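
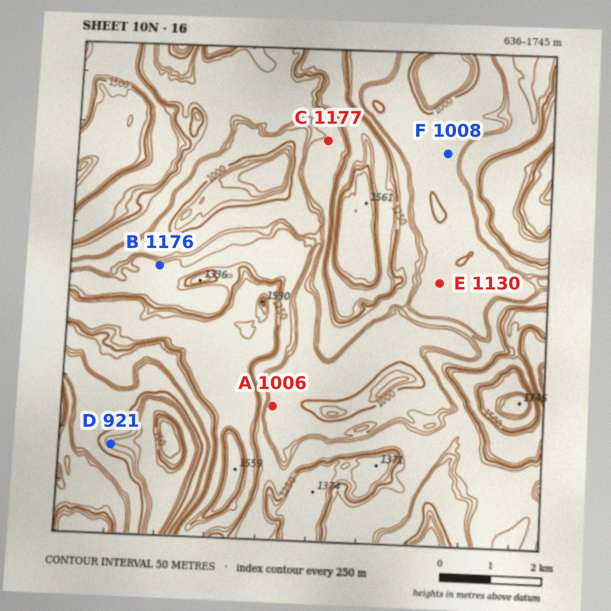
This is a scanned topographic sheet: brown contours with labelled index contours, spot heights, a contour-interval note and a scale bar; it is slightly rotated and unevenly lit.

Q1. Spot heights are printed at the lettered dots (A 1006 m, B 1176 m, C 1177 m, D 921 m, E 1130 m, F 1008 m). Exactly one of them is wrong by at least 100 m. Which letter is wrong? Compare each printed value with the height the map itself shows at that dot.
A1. E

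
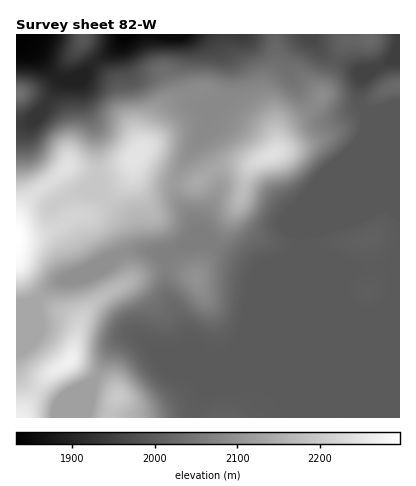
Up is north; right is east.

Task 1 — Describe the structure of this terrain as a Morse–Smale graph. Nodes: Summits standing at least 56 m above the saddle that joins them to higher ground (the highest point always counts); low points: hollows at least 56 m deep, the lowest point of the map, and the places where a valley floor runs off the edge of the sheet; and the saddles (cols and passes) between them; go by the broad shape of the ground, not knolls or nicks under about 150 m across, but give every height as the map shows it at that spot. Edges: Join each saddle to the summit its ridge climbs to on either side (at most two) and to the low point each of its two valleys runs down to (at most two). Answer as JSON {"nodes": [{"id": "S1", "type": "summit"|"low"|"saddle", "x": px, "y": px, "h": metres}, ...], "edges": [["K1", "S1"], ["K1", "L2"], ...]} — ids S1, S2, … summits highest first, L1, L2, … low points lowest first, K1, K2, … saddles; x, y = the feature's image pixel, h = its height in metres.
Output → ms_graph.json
{"nodes": [
{"id": "S1", "type": "summit", "x": 16, "y": 238, "h": 2297},
{"id": "S2", "type": "summit", "x": 68, "y": 362, "h": 2270},
{"id": "S3", "type": "summit", "x": 274, "y": 154, "h": 2240},
{"id": "S4", "type": "summit", "x": 118, "y": 396, "h": 2199},
{"id": "S5", "type": "summit", "x": 16, "y": 94, "h": 2042},
{"id": "S6", "type": "summit", "x": 84, "y": 38, "h": 1993},
{"id": "L1", "type": "low", "x": 18, "y": 34, "h": 1832},
{"id": "L2", "type": "low", "x": 126, "y": 36, "h": 1841},
{"id": "L3", "type": "low", "x": 398, "y": 34, "h": 1942},
{"id": "K1", "type": "saddle", "x": 40, "y": 296, "h": 2136},
{"id": "K2", "type": "saddle", "x": 96, "y": 376, "h": 2124},
{"id": "K3", "type": "saddle", "x": 176, "y": 182, "h": 2117},
{"id": "K4", "type": "saddle", "x": 312, "y": 108, "h": 2082},
{"id": "K5", "type": "saddle", "x": 222, "y": 104, "h": 2082},
{"id": "K6", "type": "saddle", "x": 212, "y": 242, "h": 2062},
{"id": "K7", "type": "saddle", "x": 94, "y": 62, "h": 1905},
{"id": "K8", "type": "saddle", "x": 56, "y": 76, "h": 1895}],
"edges": [["K1", "S1"], ["K1", "S2"], ["K1", "L1"], ["K2", "S2"], ["K2", "S4"], ["K2", "L1"], ["K2", "L3"], ["K3", "S1"], ["K3", "S3"], ["K3", "L1"], ["K4", "S1"], ["K4", "S3"], ["K4", "L3"], ["K5", "S1"], ["K5", "S3"], ["K5", "L1"], ["K5", "L2"], ["K6", "S1"], ["K6", "S3"], ["K6", "L1"], ["K6", "L3"], ["K7", "S1"], ["K7", "S6"], ["K7", "L1"], ["K7", "L2"], ["K8", "S5"], ["K8", "S6"], ["K8", "L1"]]}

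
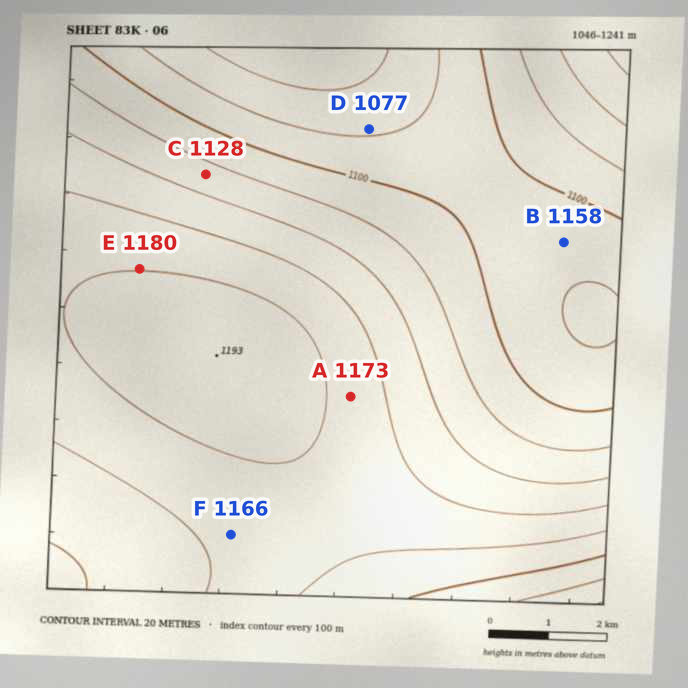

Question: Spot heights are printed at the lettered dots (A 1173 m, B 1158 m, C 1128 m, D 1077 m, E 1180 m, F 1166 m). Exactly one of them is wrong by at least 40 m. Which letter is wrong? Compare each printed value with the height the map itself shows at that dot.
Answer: B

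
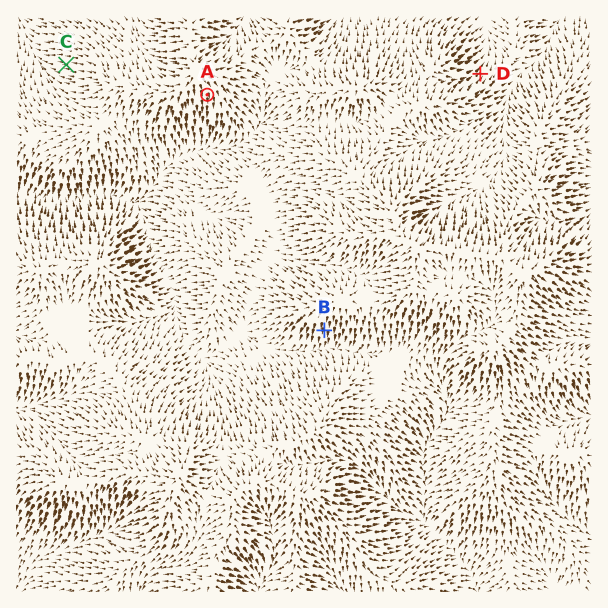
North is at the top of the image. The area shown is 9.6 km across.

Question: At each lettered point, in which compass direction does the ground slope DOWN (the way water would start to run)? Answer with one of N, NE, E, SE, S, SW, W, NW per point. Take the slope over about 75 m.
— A S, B S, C W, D NE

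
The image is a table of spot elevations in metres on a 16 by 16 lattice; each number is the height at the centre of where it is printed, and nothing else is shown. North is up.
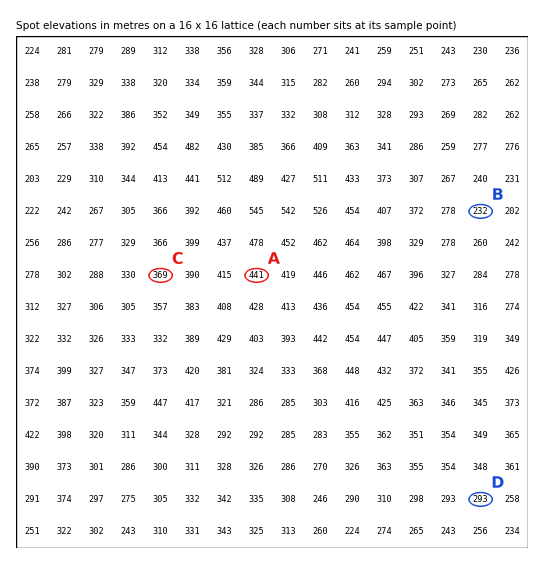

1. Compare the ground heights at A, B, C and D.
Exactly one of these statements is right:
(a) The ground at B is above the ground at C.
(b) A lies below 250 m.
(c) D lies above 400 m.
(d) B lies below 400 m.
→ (d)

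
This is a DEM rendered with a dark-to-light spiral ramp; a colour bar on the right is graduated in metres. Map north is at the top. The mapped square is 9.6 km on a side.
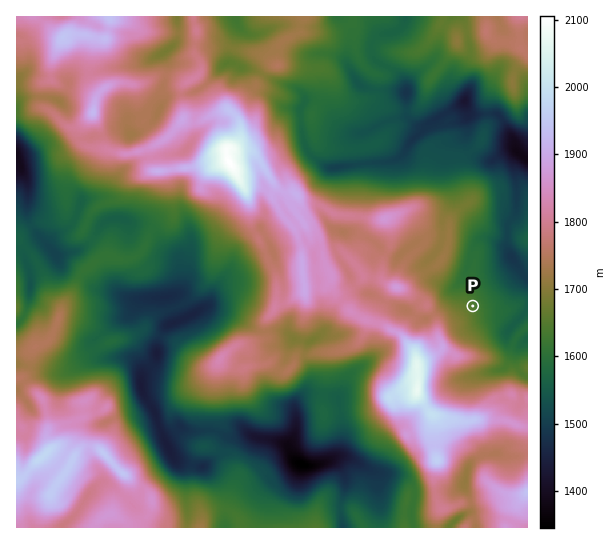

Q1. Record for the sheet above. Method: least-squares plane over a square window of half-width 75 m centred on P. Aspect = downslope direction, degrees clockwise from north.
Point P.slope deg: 8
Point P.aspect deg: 61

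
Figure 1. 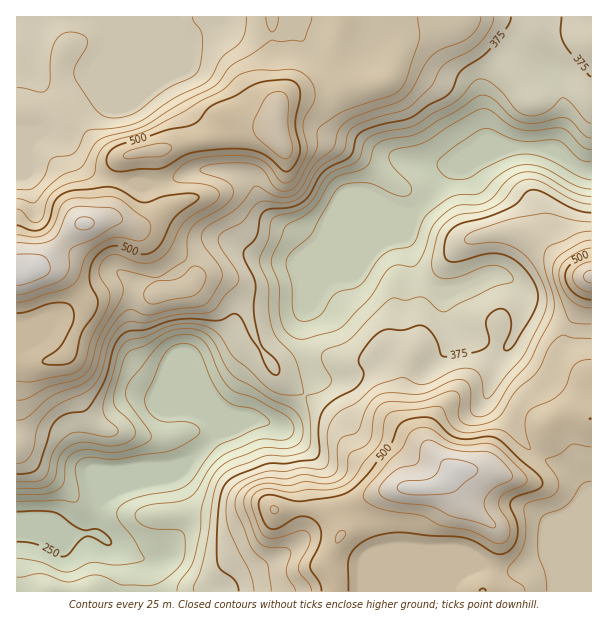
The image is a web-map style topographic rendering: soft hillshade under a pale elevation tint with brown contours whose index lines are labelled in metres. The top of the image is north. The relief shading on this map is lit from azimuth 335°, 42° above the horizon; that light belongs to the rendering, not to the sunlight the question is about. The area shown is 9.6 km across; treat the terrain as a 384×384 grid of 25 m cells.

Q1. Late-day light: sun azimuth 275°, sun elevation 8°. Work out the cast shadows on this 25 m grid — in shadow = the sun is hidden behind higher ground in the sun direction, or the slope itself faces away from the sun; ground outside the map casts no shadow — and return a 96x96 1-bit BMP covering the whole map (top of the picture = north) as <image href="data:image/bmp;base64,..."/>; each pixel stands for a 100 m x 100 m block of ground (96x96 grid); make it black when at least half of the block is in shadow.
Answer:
<image width="96" height="96" href="data:image/bmp;base64,Qk2+BAAAAAAAAD4AAAAoAAAAYAAAAGAAAAABAAEAAAAAAIAEAAATCwAAEwsAAAIAAAAAAAAA////AAAAAAAAAAAAAAAAAAAAAAAAAAAAAAAAAAAAAAAAAAAAAAAAAAAAAAAAAAAAAAAAAAAAAAAAAAAAAAAAAAAAAAAAAAAAAAAAAAAAAAAAAAAAAAAAAAAAAAAAAAAAAAAAAAAAHAAAAAAAAAAAAAAAPwAAAAAAAAAAAAAAPwAAAAAAAAAAAAAAPwAAAAAAAAAAAAAAPgAAAAAAAAAAAAAAOAAAAAAAAAAAAAAAAAAAAAAAAAAAAAAAAAAAAAAAAAAAAAAAAAAAAAAAAAAAAAAAAAAAAAAAAAAAAAAAAAADwAAAAAAAAAAAAAAH8AAAAAAAAAAAAAAH8AAAAAAAAAAAAAAP8AAAAAAAAAAAMAAP4AAAAAAAAAAAcAAPwAAAAAAAAAAAYAAAAAAAAAAAAAAAAAAAAAAAAAAAAAAAAAAAAAAAAAAAAAAAAAAAAAAAAAAAAAAAAAAAAAAAAAAAAAAAAAAAAAAAAAAAAAAAAAAAAAAAAAAAAAAAAAAAA4AAAAAAAAAYAAAAB/AAAAAAAAAYAAAAB/gAAAAAAAAAAAAAB/4AAAAAAAAAAAAAH/+AAAAAAAAAAAAAH//AAAAAAAAAAAAAH//AAAAAAAAAAAAAH//gAAAAAAAAAAAAH//gAAAAAAAAAAAAH//gAAAAAAAAAAAAH//gAAAAAAAAAAAAD//AAAAAAAAAAAAAD/nAAAAAAAAAAAAAB/AAAAAAAAAAAAAAB/AAABAAAAAAAAAAA+AAADgAAAAAAAAAA+AAADgAAAAAAAAAAcAAABgAAAAAAAAAAAAAABgAAAAAAAAAAAAAABgAAAAAAAAAAAAAAAAAAAAAAAAAHgAAAAAAAAAAAAAAPwAAAAAAAAAAAAAAHwAAAAAAAAAAAAAAHwAAAAAAAAAAAAAADgAAAAAAAAAAAAAAAAAAAAAAAAAAAAAAAABAAAAAAAAAAAAAAABwAAAAAAAAAAAAAAAwAAAAAAAAAAAAAAAAAAAAAAAAAAAAAAAAAAAAAAAAAAAAAAAAAABgAAAAAAAAAAAAAAH8AAAAAAAAAAAAAAP/AAAAAAAAAAAAAAP/wAAAAAAAAAAAAAP/4AAAAAAAAAAAAAP/4AAAAAAAAAAAAAP/8AAAAAAAAAAAAAP/8AAAAAAAAAAAAAP/+AAAAAAAAAAAAAP//AAAAAAAAAAAAAP//AAAAAAAAAAAAAP7+AAAAAAAAAAAAAfz4AAAAAAAAAAAAAfjgAAAAAAAAAAAAAfgAAAAAAAAAAAAAAfAAAAAAAAAAAAAAAfAAAAAAAAAAAAAAAeAAAAAAAAAAAAAAAMAAAAAAAAAAAAAAAAAAAAAAAAAAAAAAAAAAAAAAAAAAAAAAAAAAGAAAAAAAAAAAAAAAGAAAAAAAAAAAAAAAAAAAAAAAAAAAAAAAAAAAAAAAAAAAAAAAAAAAAAAAAAAAAAAAAAAAAAAAAAAAAAAAAAAAAAAAAAAAAAAAAAAAAAAAAAAAAAAAAAAAAAAAAAAAAAAAAAAAAAAAAAAAAAAAAAAAAAAAAAAAAAAAAAAAAA="/>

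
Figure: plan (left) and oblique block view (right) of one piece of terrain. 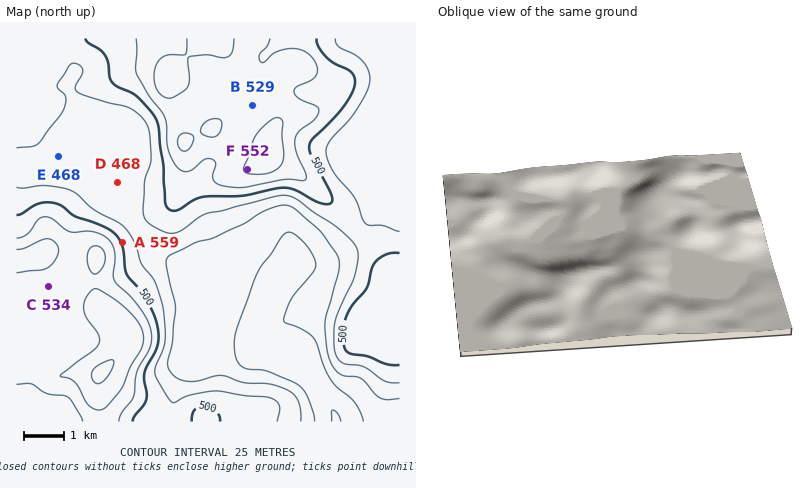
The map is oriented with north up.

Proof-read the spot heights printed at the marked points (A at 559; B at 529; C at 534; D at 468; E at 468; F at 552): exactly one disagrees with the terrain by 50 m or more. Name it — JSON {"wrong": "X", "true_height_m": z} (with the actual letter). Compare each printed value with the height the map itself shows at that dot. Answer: {"wrong": "A", "true_height_m": 496}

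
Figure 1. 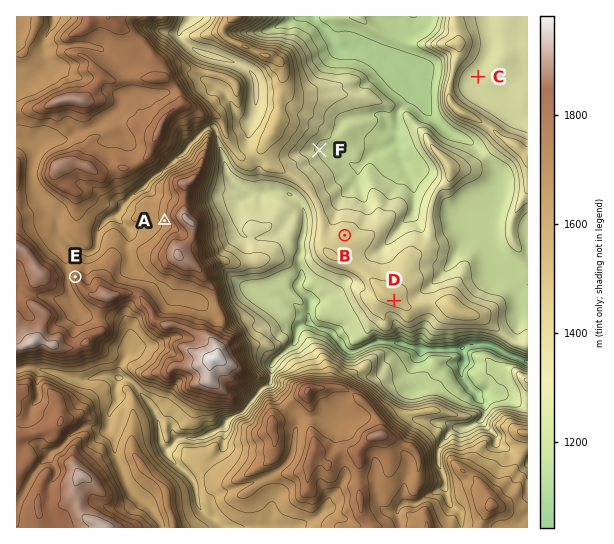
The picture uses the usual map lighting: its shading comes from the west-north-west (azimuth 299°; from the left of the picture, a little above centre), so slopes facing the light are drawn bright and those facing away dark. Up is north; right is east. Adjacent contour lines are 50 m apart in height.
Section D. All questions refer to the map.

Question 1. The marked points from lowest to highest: F C B D A E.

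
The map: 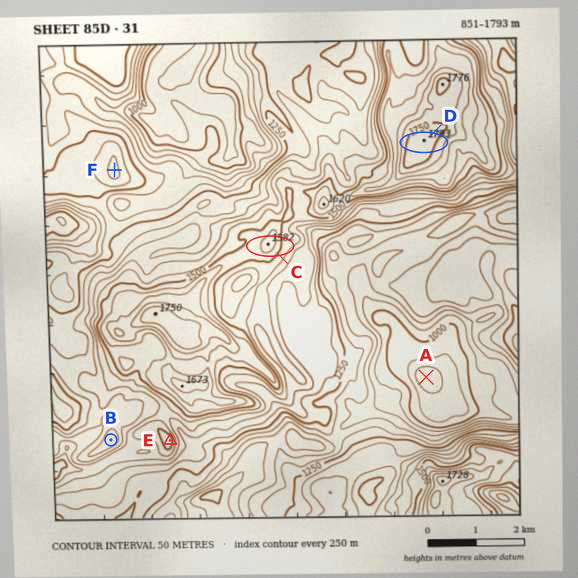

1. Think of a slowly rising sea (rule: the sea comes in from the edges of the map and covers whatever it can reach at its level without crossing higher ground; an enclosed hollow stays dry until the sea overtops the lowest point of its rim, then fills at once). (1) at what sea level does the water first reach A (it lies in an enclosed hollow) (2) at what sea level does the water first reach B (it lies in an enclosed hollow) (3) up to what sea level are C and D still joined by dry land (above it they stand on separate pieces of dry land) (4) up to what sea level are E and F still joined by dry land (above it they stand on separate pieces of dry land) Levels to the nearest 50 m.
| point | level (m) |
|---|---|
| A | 1050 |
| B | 1350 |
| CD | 1500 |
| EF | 1200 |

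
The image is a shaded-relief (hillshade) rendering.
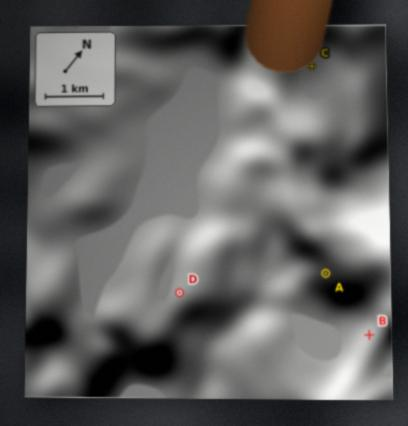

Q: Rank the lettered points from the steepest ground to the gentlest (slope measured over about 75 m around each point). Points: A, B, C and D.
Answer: A B D C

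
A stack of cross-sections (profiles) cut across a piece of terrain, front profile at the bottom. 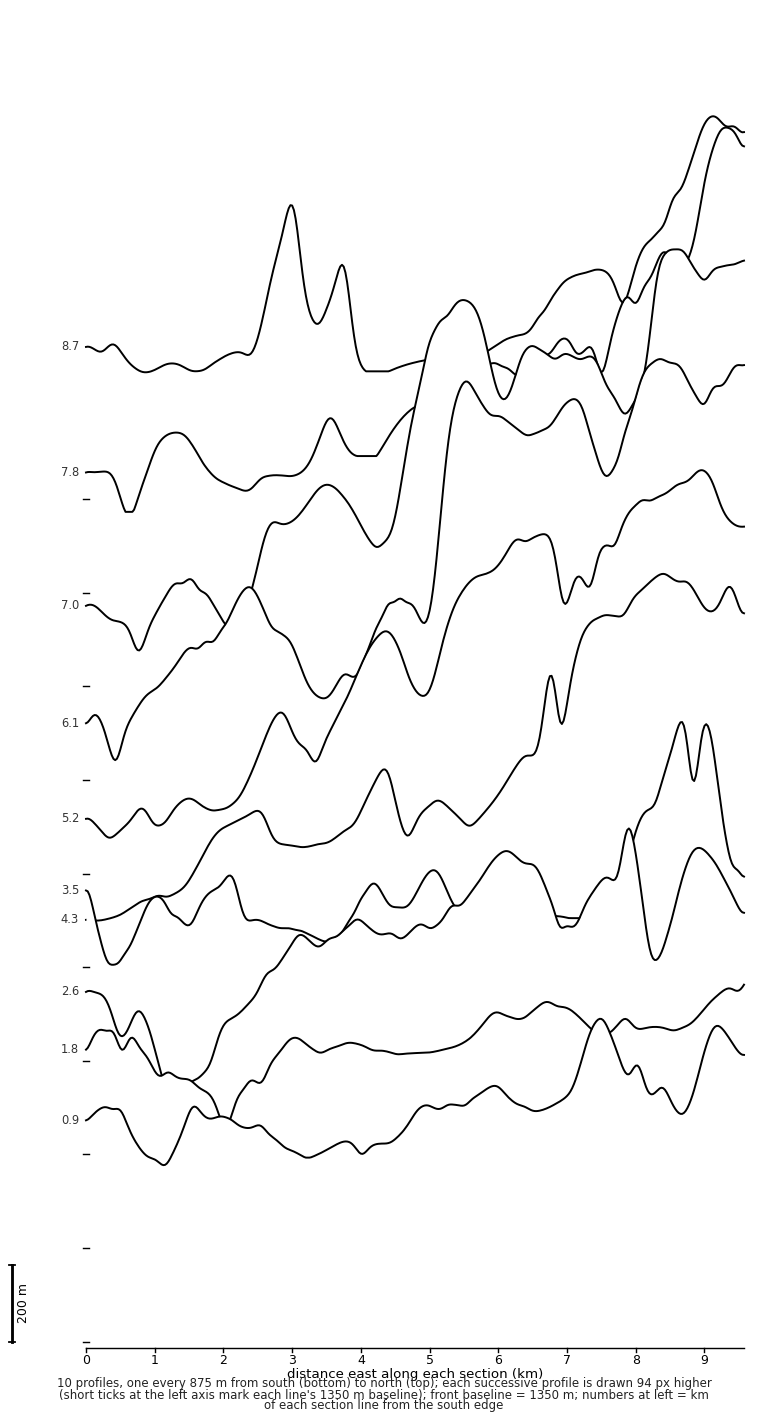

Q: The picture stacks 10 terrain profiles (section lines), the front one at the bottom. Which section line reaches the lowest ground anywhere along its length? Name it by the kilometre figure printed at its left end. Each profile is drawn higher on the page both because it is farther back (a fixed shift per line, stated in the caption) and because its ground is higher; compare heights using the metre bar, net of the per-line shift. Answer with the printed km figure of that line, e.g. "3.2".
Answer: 6.1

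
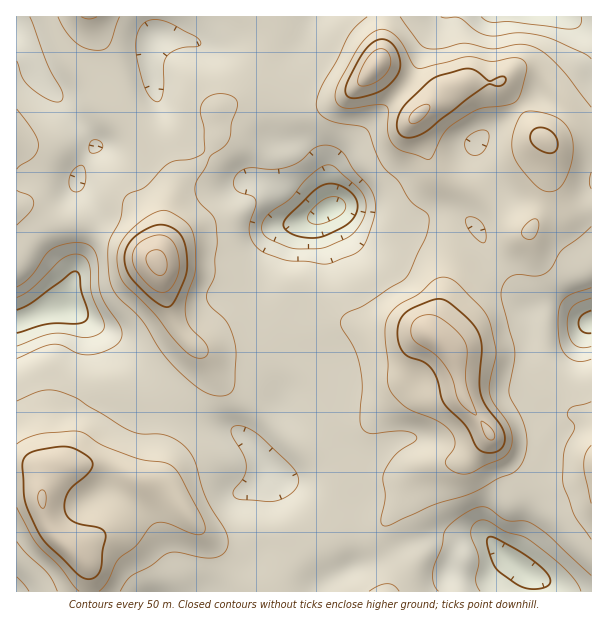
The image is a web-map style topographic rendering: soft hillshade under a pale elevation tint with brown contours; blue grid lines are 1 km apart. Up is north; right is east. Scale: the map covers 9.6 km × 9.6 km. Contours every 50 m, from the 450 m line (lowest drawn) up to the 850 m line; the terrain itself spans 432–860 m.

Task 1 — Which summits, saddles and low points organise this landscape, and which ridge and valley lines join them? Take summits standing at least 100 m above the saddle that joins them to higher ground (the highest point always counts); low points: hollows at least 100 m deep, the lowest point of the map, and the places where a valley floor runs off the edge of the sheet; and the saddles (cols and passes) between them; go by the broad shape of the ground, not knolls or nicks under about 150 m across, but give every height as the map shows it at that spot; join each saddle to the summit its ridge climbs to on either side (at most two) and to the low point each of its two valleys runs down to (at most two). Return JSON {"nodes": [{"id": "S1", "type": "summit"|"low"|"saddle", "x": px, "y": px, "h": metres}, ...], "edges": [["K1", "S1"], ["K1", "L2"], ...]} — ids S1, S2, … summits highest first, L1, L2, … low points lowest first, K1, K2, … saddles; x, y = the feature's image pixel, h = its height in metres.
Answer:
{"nodes": [
{"id": "S1", "type": "summit", "x": 158, "y": 263, "h": 860},
{"id": "S2", "type": "summit", "x": 375, "y": 66, "h": 838},
{"id": "S3", "type": "summit", "x": 434, "y": 336, "h": 835},
{"id": "S4", "type": "summit", "x": 42, "y": 498, "h": 803},
{"id": "L1", "type": "low", "x": 330, "y": 209, "h": 432},
{"id": "L2", "type": "low", "x": 68, "y": 308, "h": 464},
{"id": "L3", "type": "low", "x": 518, "y": 567, "h": 469},
{"id": "L4", "type": "low", "x": 591, "y": 321, "h": 483},
{"id": "L5", "type": "low", "x": 536, "y": 17, "h": 513},
{"id": "L6", "type": "low", "x": 17, "y": 591, "h": 573},
{"id": "K1", "type": "saddle", "x": 89, "y": 591, "h": 711},
{"id": "K2", "type": "saddle", "x": 383, "y": 17, "h": 662},
{"id": "K3", "type": "saddle", "x": 446, "y": 213, "h": 654},
{"id": "K4", "type": "saddle", "x": 497, "y": 264, "h": 653},
{"id": "K5", "type": "saddle", "x": 548, "y": 434, "h": 648},
{"id": "K6", "type": "saddle", "x": 287, "y": 99, "h": 644},
{"id": "K7", "type": "saddle", "x": 284, "y": 327, "h": 644},
{"id": "K8", "type": "saddle", "x": 159, "y": 399, "h": 643}],
"edges": [["K1", "S4"], ["K1", "L3"], ["K1", "L6"], ["K2", "S2"], ["K2", "L2"], ["K2", "L5"], ["K3", "S3"], ["K3", "S2"], ["K3", "L1"], ["K4", "S3"], ["K4", "S2"], ["K4", "L1"], ["K4", "L4"], ["K5", "S3"], ["K5", "L3"], ["K5", "L4"], ["K6", "S1"], ["K6", "S2"], ["K6", "L1"], ["K6", "L2"], ["K7", "S1"], ["K7", "S3"], ["K7", "L1"], ["K7", "L3"], ["K8", "S1"], ["K8", "S4"], ["K8", "L2"], ["K8", "L3"]]}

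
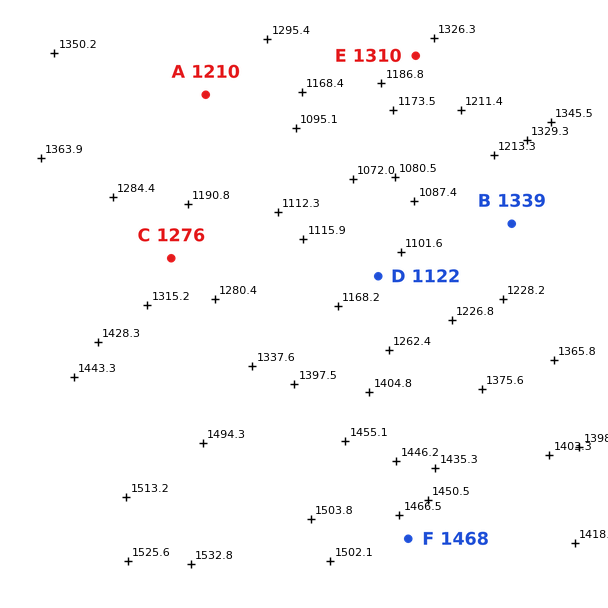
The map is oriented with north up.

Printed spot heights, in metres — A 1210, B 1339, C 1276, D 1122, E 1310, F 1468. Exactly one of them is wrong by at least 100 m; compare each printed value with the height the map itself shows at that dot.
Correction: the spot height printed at B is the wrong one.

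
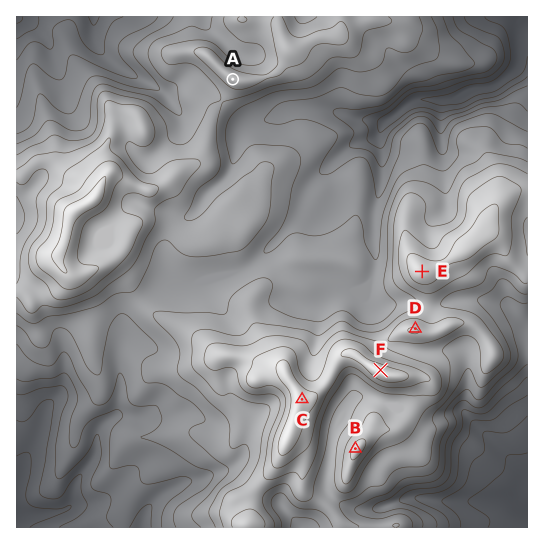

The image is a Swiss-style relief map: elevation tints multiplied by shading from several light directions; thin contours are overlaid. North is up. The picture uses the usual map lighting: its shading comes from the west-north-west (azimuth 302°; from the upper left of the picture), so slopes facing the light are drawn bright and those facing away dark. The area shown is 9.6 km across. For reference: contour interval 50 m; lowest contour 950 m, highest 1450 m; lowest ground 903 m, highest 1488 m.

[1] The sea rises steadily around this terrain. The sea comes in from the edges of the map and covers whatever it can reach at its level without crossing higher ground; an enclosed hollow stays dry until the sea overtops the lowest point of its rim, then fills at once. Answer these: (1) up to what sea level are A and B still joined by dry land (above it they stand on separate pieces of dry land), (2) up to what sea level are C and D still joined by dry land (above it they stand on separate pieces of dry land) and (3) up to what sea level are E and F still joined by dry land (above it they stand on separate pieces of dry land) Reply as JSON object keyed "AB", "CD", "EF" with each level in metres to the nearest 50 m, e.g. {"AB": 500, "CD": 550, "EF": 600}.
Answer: {"AB": 1250, "CD": 1350, "EF": 1300}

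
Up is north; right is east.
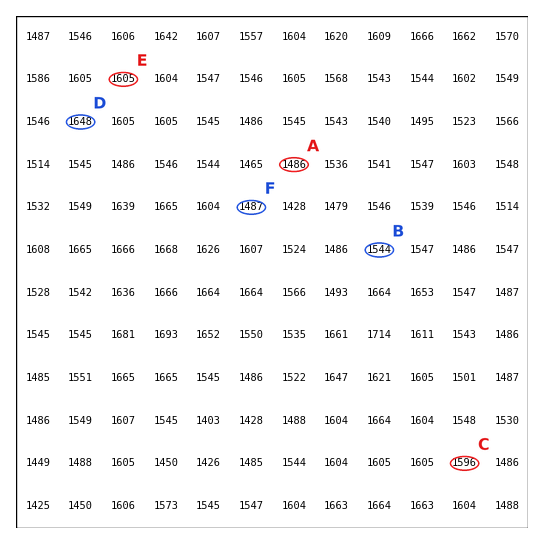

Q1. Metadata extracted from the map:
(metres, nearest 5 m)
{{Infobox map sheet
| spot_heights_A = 1485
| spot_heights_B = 1545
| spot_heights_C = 1595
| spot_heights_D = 1650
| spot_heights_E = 1605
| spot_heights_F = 1485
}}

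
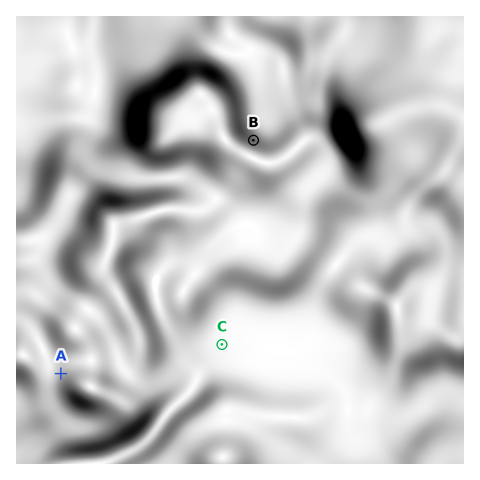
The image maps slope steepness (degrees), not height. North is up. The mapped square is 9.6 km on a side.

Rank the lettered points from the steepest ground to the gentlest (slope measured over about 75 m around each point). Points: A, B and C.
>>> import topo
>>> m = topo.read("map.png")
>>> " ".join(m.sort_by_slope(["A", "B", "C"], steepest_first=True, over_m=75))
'B A C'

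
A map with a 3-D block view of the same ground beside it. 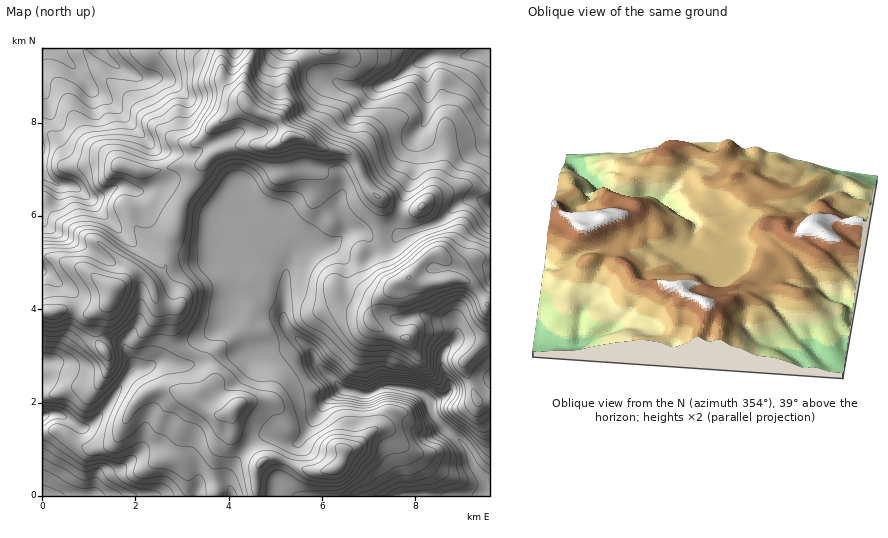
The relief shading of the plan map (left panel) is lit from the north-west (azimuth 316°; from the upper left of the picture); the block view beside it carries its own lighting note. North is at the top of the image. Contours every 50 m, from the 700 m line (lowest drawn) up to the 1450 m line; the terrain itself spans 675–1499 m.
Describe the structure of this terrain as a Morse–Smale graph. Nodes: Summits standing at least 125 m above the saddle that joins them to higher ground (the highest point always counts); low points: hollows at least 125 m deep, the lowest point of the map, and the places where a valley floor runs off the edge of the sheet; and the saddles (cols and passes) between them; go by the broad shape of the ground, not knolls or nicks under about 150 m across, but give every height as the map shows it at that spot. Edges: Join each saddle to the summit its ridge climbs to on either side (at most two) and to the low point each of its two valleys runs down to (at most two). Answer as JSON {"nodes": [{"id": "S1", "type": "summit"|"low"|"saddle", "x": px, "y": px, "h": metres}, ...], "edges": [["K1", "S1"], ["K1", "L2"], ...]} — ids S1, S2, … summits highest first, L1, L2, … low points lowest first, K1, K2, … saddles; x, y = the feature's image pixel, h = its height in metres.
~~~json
{"nodes": [
{"id": "S1", "type": "summit", "x": 111, "y": 290, "h": 1499},
{"id": "S2", "type": "summit", "x": 289, "y": 136, "h": 1472},
{"id": "S3", "type": "summit", "x": 409, "y": 277, "h": 1451},
{"id": "S4", "type": "summit", "x": 337, "y": 467, "h": 1326},
{"id": "L1", "type": "low", "x": 488, "y": 486, "h": 675},
{"id": "L2", "type": "low", "x": 488, "y": 50, "h": 676},
{"id": "L3", "type": "low", "x": 51, "y": 49, "h": 677},
{"id": "L4", "type": "low", "x": 43, "y": 495, "h": 683},
{"id": "K1", "type": "saddle", "x": 188, "y": 191, "h": 1217},
{"id": "K2", "type": "saddle", "x": 382, "y": 243, "h": 1157},
{"id": "K3", "type": "saddle", "x": 198, "y": 355, "h": 1156}],
"edges": [["K1", "S1"], ["K1", "S2"], ["K1", "L1"], ["K1", "L3"], ["K2", "S2"], ["K2", "S3"], ["K2", "L1"], ["K2", "L2"], ["K3", "S1"], ["K3", "S4"], ["K3", "L1"], ["K3", "L4"]]}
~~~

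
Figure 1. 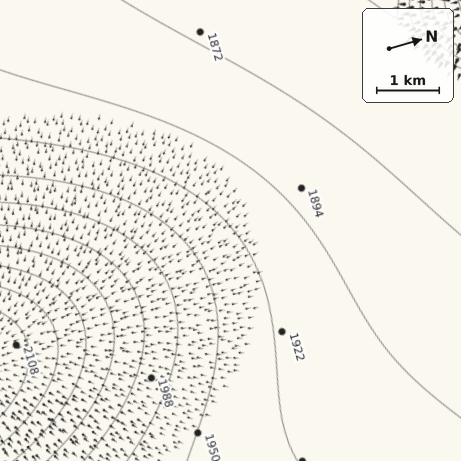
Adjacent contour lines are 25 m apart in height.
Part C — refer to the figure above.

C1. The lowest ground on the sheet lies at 1850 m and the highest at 2125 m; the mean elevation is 1930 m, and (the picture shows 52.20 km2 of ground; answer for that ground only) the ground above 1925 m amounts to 20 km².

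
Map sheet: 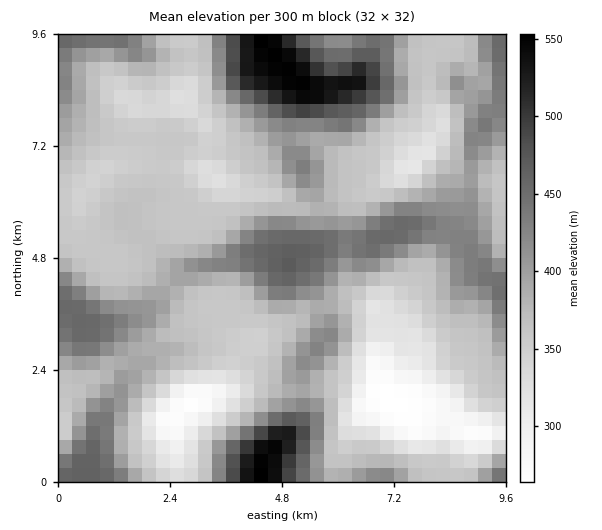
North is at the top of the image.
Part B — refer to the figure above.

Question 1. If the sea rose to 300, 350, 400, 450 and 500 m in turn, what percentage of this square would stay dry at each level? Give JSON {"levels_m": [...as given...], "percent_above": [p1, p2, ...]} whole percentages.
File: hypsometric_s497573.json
{"levels_m": [300, 350, 400, 450, 500], "percent_above": [94, 79, 33, 13, 4]}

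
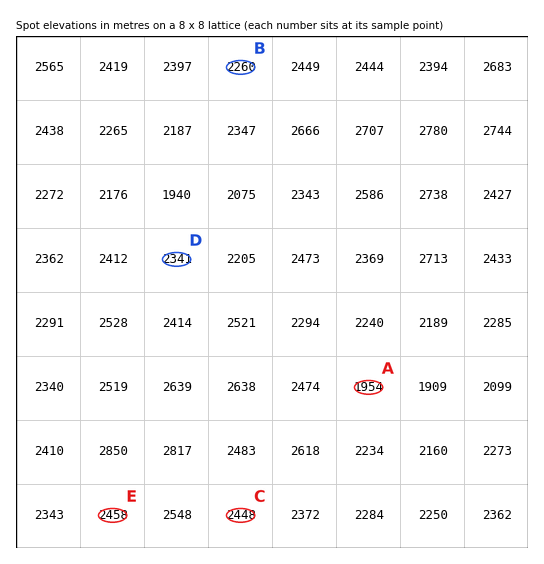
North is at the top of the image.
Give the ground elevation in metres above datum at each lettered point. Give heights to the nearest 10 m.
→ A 1950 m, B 2260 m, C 2450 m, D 2340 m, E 2460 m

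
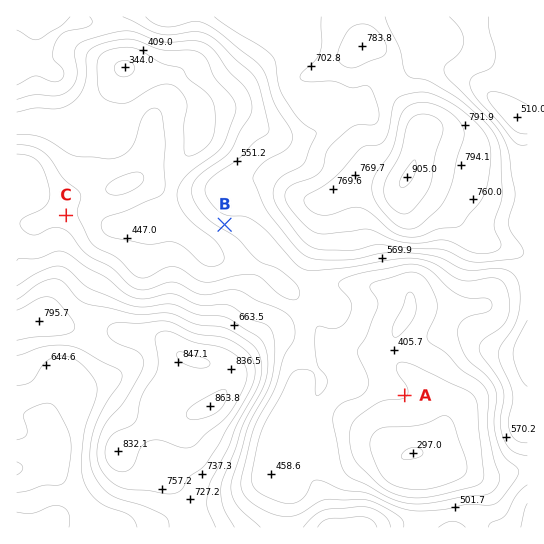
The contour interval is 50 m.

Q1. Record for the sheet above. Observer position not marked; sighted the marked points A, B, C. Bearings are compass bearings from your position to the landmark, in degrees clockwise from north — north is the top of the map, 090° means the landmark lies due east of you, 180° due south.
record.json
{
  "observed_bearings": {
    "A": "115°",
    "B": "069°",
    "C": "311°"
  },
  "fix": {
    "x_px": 122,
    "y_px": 264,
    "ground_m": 500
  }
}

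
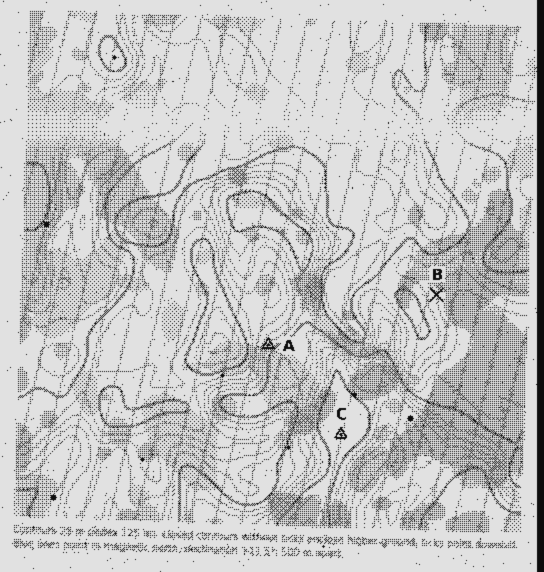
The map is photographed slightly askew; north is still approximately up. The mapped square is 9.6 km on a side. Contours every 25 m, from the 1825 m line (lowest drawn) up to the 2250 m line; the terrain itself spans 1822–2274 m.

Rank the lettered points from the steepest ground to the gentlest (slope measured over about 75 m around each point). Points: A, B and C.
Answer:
A B C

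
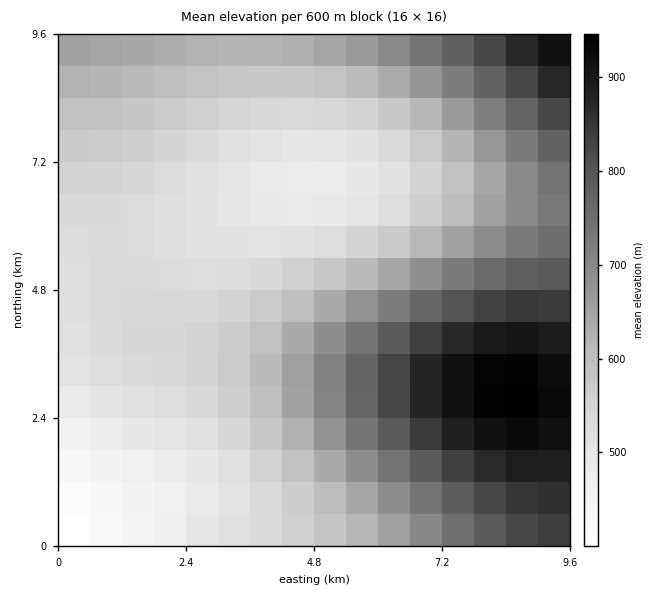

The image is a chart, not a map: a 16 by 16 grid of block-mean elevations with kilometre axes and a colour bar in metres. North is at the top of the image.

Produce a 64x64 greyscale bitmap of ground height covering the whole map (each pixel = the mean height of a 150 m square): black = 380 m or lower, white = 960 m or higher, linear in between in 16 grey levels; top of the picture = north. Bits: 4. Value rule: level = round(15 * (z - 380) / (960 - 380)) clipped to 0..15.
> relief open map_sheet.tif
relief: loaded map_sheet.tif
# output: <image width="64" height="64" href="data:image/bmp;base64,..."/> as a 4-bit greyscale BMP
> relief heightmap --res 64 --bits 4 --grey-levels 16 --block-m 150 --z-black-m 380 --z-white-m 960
<image width="64" height="64" href="data:image/bmp;base64,Qk12CAAAAAAAAHYAAAAoAAAAQAAAAEAAAAABAAQAAAAAAAAIAAATCwAAEwsAABAAAAAAAAAAAAAAABEREQAiIiIAMzMzAERERABVVVUAZmZmAHd3dwCIiIgAmZmZAKqqqgC7u7sAzMzMAN3d3QDu7u4A////AAARERIiIiIzMzM0RERERVVVVmZmd3eIiZmaqru7vMzMABERESIiIiMzMzNERERFVVVWZmZ3d4iJmaqqu7vMzMwAERERIiIiIzMzMzRERERVVVZmZnd4iImZqqu7u8zMzAAREREiIiIiMzMzM0RERFVVVmZnd3iImZqqu7u8zMzMARERESIiIiIzMzMzREREVVVmZnd3iImZqqq7u8zMzMwBERESIiIiIjMzMzNEREVVVWZnd3iImZqqq7u8zMzMzBERERIiIiIiMzMzNERERVVWZmd3iImZqqq7vMzMzMzMERERIiIiIiIzMzM0RERVVWZmd3iImZqqq7vMzM3d3d0RERIiIiIiIzMzMzRERVVWZmd3iImZqqu7vMzM3d3d3RESIiIiIiIzMzMzRERFVVZmd3iImZqqu7vMzN3d3d3dESIiIiIiMzMzMzRERFVVZmd3iImZqqu7zMzd3d3d3d0SIiIiIjMzMzMzRERFVVZmd3iImZqqu7zMzd3d3u7t3SIiIiIzMzMzMzNEREVVZmZ3iImZqqu7zMzd3e7u7u7tIiIiMzMzMzMzNEREVVVmZ3eIiZqqu7zM3d3e7u7u7u0iIiMzMzMzMzREREVVVmZ3eIiZqqu7zM3d3u7u7u7u7iIjMzMzMzMzRERERVVWZneIiZmqu7zM3d3u7u7u7u7uIjMzMzMzM0RERERVVWZnd4iJmqq7vMzd3u7u7v/+7u4jMzMzMzRERERERVVVZmd3iJmaq7vMzd3e7u7////u7jMzMzM0RERERERFVVZmd3iImaqru8zN3e7u7////+7uMzMzNERERERERFVVVmZ3eIiZqqu8zN3d7u7v/////u4zMzREREREREREVVVWZnd4iZmqq7zM3d3u7u/////u7jMzREREREREREVVVVZmd3iImaqrvMzd3e7u7v///+7uMzRERERERERERVVVVmZ3eIiZqqu7zM3d3u7u7u7u7u4zNERERERERERFVVVWZnd4iJmaq7vMzN3d7u7u7u7u7jNEREREREREREVVVVZmZ3eIiZqqu7zMzd3e7u7u7u7tM0RERERERERERFVVVmZnd4iJmaqru8zM3d3e7u7u7d00REREREREREREVVVVZmZ3eIiZmqq7u8zM3d3d3d3d3TRERERERERERERFVVVWZmd3iImZqqq7vMzM3d3d3d3dNERERERERERERERVVVVmZnd4iJmZqqu7vMzMzd3d3cw0REREREREREREREVVVVZmZ3eIiJmaqqu7vMzMzMzMzDRERERERERERERERFVVVWZmd3eIiZmaqqu7u8zMzMzMRERERERERERERERERVVVVmZmd3eIiZmaqqu7u7u8zLtERERERERERERERERERVVVVmZnd3iIiZmaqqq7u7u7u0RERERERERERERERERERVVVVmZnd3iIiZmaqqqru7u7RERERERERERERERERERERVVVVmZnd3iIiZmZqqqqq7tERERERERERERERERERERERVVVVmZmd3iIiZmZqqqqqkREREREREREREMzMzRERERERFVVVmZnd3iIiZmZqqqqRERERERERERDMzMzMzMzRERERFVVVmZnd3iIiZmZqqpERERERERERDMzMzMzMzMzNERERFVVVmZnd4iImZmZqkREREREREREMzMzMzMzMzMzM0RERFVVVmZ3d4iImZmZREREREREREMzMzMzMzMzMzMzM0RERFVVZmd3eIiJmZlEREREREREQzMzMzMzMzMzMzMzM0RERVVWZnd4iImZmURERERERERDMzMzMzMzMzMzMzMzNEREVVZmZ3eIiJmZREREREREREQzMzMzMzMzMzMzMzMzRERVVWZnd4iImZlERERERERERDMzMzMzMzMzMzMzMzM0REVVZmd3iIiZmUREREREREREQzMzMzMzMzMzMzMzMzRERVVmZ3eIiZmaREREREREREREMzMzMzMzMzMzMzMzNERFVWZnd4iJmZpVVVVURERERERDMzMzMzMzMzMzMzNERFVVZmd4iJmZqlVVVVVUREREREQzMzMzMzMzMzMzNEREVVZmd3iImZqqVVVVVVVUREREREMzMzMzMzMzMzNEREVVZmd3iImZqqpVVVVVVVVEREREREMzMzMzMzMzNEREVVVmZ3eImZqqq1VVVVVVVVVEREREREQzMzMzM0REREVVVmZ3eIiZqqq7VVVVVVVVVVVEREREREREREREREREVVVmZ3eIiZmqq7tWZVVVVVVVVVVERERERERERERERFVVVmZ3eIiZmqq7vGZmZmZVVVVVVVVERERERERERERVVVZmZ3eIiZmqq7vMZmZmZmZVVVVVVVVURERERERVVVVVZmZ3eIiZmqq7vMxmZmZmZmZlVVVVVVVVVVVVVVVVVWZmd3eIiZmqq7zMzWZmZmZmZmZlVVVVVVVVVVVVVVZmZmd3iIiZmqu7zMzdZmZmZmZmZmZmVVVVVVVVVVVmZmZnd3iImZqqu7zMzd13d3ZmZmZmZmZmZmVVVmZmZmZmZ3d4iImZqqu7zMzd3nd3d3d2ZmZmZmZmZmZmZmZmZnd3d4iImZqqu7zMzd3ud3d3d3d3ZmZmZmZmZmZmZmd3d3eIiJmZqqu7zMzd3u53d3d3d3d3d2ZmZmZmZmd3d3d4iIiJmaqqu7zMzd3u7nd3d3d3d3d3d3d3d3d3d3d3eIiIiZmaqqu7zMzd3e7u"/>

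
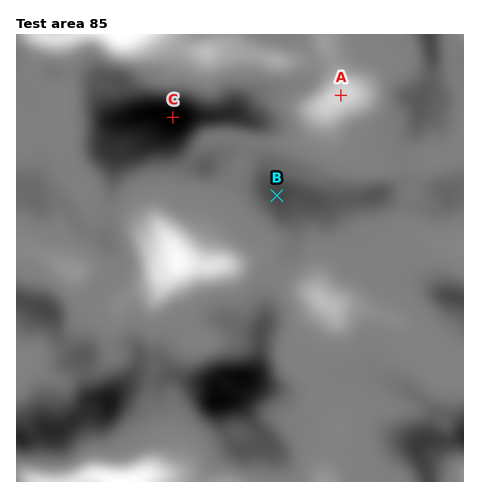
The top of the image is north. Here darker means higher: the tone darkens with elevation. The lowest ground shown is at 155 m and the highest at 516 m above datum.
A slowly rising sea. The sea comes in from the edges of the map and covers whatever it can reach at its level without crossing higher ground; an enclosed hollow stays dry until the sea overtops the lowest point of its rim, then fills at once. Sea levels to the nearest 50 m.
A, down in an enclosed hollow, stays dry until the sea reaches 300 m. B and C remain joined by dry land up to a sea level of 350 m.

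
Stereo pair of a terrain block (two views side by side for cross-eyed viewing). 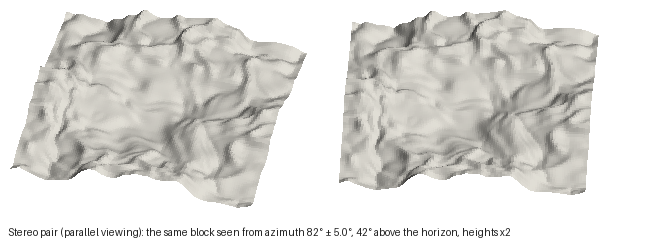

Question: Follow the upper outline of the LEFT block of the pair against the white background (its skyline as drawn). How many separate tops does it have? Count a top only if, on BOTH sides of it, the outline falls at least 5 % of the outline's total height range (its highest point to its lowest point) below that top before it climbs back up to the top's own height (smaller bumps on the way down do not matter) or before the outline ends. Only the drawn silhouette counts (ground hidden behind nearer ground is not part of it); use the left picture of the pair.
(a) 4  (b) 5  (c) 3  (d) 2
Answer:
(d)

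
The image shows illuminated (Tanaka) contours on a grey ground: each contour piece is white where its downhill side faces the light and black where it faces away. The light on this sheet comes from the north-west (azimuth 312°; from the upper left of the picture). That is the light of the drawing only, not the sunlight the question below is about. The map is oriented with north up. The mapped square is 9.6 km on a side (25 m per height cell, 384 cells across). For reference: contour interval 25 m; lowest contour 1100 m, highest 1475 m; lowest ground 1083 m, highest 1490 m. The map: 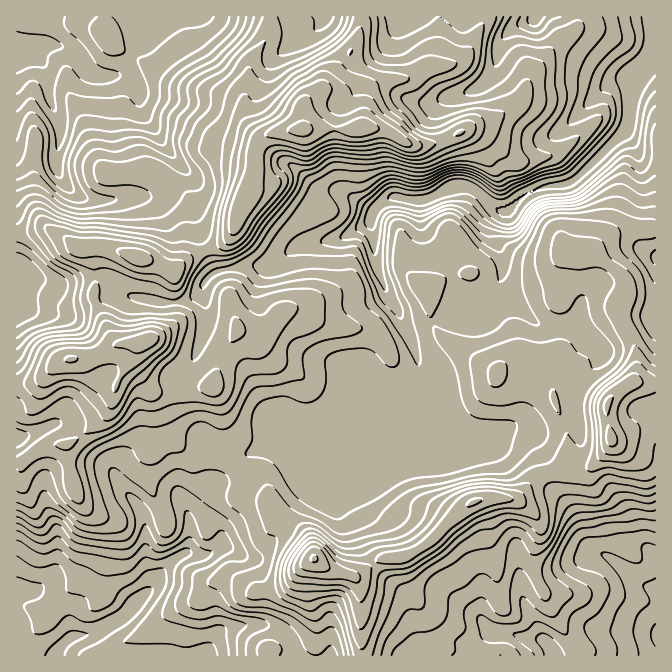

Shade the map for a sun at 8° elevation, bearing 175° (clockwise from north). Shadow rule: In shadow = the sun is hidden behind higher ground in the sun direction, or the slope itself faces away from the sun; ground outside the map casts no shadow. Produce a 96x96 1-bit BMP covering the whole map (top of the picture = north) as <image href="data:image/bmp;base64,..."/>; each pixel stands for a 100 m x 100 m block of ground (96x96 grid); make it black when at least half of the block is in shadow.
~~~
<image width="96" height="96" href="data:image/bmp;base64,Qk2+BAAAAAAAAD4AAAAoAAAAYAAAAGAAAAABAAEAAAAAAIAEAAATCwAAEwsAAAIAAAAAAAAA////AAAAAAAAAAAAAAAAAAAAAAAAeAAAAAAAAAHwAAAAPAAABAAAAAHgAAAADwAAPAAAAADAAAAAA8AAGAAAAAAAAAAAAeAAAAAAAAAAAAAAAHAAAAAAAAAAAAAAADAAAAAAAAAAAAAAAAwAAAAAAAAAAAAAAAYAAAAAAAAAAAAAAAAAAAAAAAAAAAAAAAAAAAAAAAAAEAAAAAAIMAAAAAAAAAAAAAD/8IDwAAAAAAAAAAD/4eH4AAAAAAAAAAB/gf//wAAAAAAAAAADAf//8AAAAAAAAAAAAP//+AAAAAAAAAAAAP///AAAAAAAAAAAAP///gAAAAAAAAAAAH///wAAAAAAAAAAAH///wAAAAAAAAAAAH//gAAAAAAAAAAAAH/ng/AAAAAAAAAAAH+D///wAAAAAAAAAH4Af//wAAAAAAAAAHwAP//4AAAAAAAAADwAH//4AAAAAAAAADgAD//4AAAAAAAAADgAA//wAACAAAAAAAAAAf/wAADgAAAAAAAAAP/gAAD4AAAAAAAAAH/AAAAeAAAAAAAAAD+AAAAAAAAAAAAAAB4AAAAAAAAAAAAAAAAAAAAAAAAAAAAAAAAAAAAAAAAAAAAAAAAAAAAAAAAAAAAAAAAAAwAAAAAAAAAAAAAAA4AAAAAAAAAAAAAAA+AAAAAAAAAAAAAAA/DAAAAAAAAAAAAAA/ngAAAAAAAAAAAAA/nAAAAAAAAAAAAAA/nf4AAAAAAAAAAAAfn/8AAAAAAAAAEAAfD/+AAAAAAAAAAAAcD/8/wAAAAAAAAAAAD/9/4AAAAAAAAAAAD///8AAAAAAAAAAAD////AAAADAAAAAAB/7//gAAADAAAAAAA/z//AAAADAAAAAAA/h/wAD8ACAAAAAAAfg/gDj/gAAAAAAAAfAAAHz/4AAAAAAAAMAAADz/4AAAAAAAAAAAABh/wAAAAAAAgAAAOAA/gAAAAAABgAAB/AAP/gAAMAAAAAAf/AAAPwAAcwAAAAf//AAAHwAAf4AAAB//+AAAB4AA/8AAAH//+AAAAwPB/+AAAP//8AAAAB/////AA///8AAAAD/////wY///wAAAAD/////4Z///gDAAAB/////8L///gBAAAB//w//8D//+ABgAAAw/gP/8T/+AAAAAAAAOAH/+7/4ACAAYAAAAAD//5/wAMAAYAAAAAAf/x/xwcAAAAAAAAAH/w/nx4AAAAAAAAAB/gPv/4AAAAAAAAAA/gPv/wAAAAAHgAAQPgHv/wAEAAAf4AAMHgHP/wAPwAB//AAGDAPH/gAP4H///gADAAeH/jgP4D///4ADwAEAPHAH4D///8ABwAAAHAAH8A7//+AA4AAACAAH/AQwP+AAQAAAAAAD/gAAH8AAAAAAAD/D/8AAAYAAAAAAAH/j/8HwAAAAAAAAAH/h/4H4AAAAAAAAAD/x/8H4AAAAAAAAAD/5/8H4AAGAAAAAAB/8//D4AAfAAAAAAB/8f/hwAA/AAAAAAA/8P/gAAA/AAAAAAAf8P/gAAAfgAAAAAAf4P/AAAAP4AA="/>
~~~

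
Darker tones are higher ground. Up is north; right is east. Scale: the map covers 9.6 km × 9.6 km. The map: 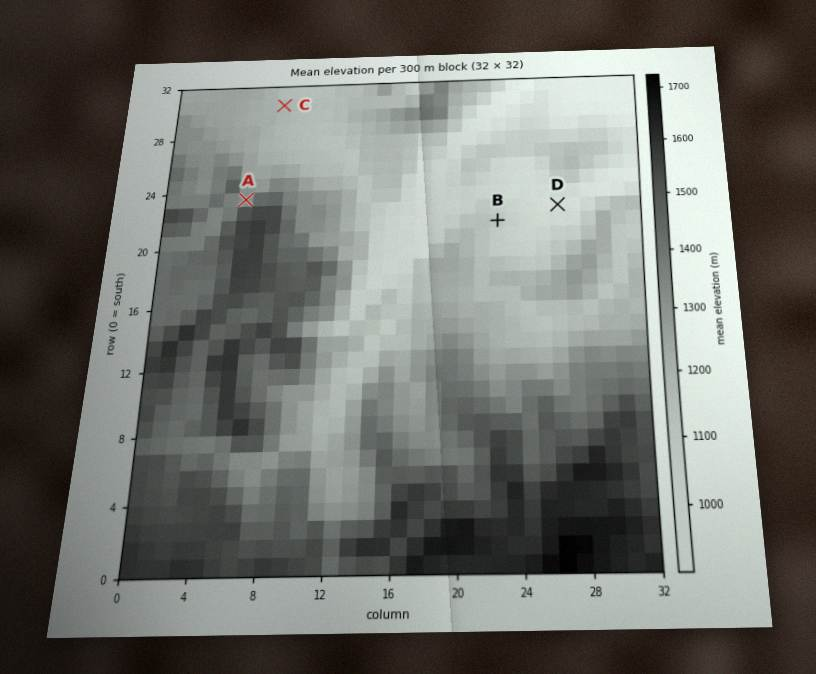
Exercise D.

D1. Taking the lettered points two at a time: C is higher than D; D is lower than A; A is higher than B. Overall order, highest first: A C B D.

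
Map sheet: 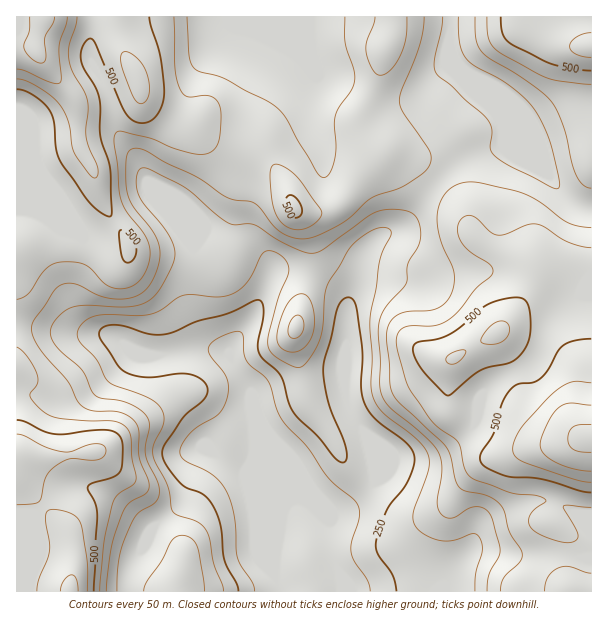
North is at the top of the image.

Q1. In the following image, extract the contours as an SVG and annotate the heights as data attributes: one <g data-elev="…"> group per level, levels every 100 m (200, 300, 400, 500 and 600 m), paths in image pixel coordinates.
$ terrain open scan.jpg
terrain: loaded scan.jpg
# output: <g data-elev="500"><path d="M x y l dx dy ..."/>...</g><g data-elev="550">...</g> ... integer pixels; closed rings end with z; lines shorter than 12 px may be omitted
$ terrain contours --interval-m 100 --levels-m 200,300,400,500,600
<g data-elev="200"><path d="M255 591l-3-9-11-16-4-9-2-39-4-15-5-12-11-14-9-6-21-10-4-5-1-4 3-9 8-11 7-6 19-10 7-11 4-13-1-12-3-8-14-16-2-8 3-4 5-5 12-5 9-3 3 1 3 3 1 18 3 9 17 14 5 7 7 25 6 12 25 27 22 32 23 19 5 6 2 12-7 26-1 10 3 9 14 20 2 10"/></g><g data-elev="300"><path d="M224 591l-2-7-8-20-4-24-3-9-9-9-21-7-4-3-5-26-14-27-1-7 0-6 11-24-2-12-5-6-8-6-34-12-7-5-12-22-17-18-2-6 2-6 8-9 11-5 42 1 13-3 9-4 15-11 8-3 33 2 13-3 9-5 8-8 15-28 7-2 8 2 6 5 4 6 1 6-13 35-8 31 0 11 3 6 7 5 15 8 7 1 5-3 6-7 9-18 3-15 2-30 4-13 19-30 6-8 16-12 13-4 6 2 2 4-11 27-4 28-6 27 0 14 2 28-1 27 1 11 4 9 6 7 34 27 8 9 4 8 1 7-1 9-15 42 0 8 3 6 9 8 15 5 13 0 20-6 4 1 3 4 2 12-6 21-1 19"/></g><g data-elev="400"><path d="M106 591l5-43 11-35 7-10 17-9 3-6-1-8-9-24-1-28-4-8-11-7-9-2-22 0-7-3-5-4-12-23-23-25-8-12-5-12 1-11 21-31 9-6 12 0 26 12 19 3 11-1 9-4 6-4 6-8 7-18 1-15-6-16-20-26-6-12-2-13 0-23 2-6 4-4 8 0 7 2 18 11 33 16 30 20 26 5 6 5 18 22 10 6 11 3 15-2 21-10 15-9 21-20 29-10 22-14 8-10 0-11-27-40-4-12 2-11 19-45 3-15 1-13"/><path d="M291 338l6 0 6-8 0-10-4-5-5 2-5 7-1 9z"/><path d="M591 228l-13-2-11-4-28-21-20-9-45-10-10 1-9 3-7 5-6 7-3 9-2 11 4 22 13 32 0 10-3 12-6 9-10 6-27 2-10 4-7 6-4 8-1 10 3 24 1 20 4 13 6 8 46 43 5 11 5 22 4 8 5 3 24 6 12 9 4 7 5 20 11 18 1 4-1 5-17 17-3 7-1 7"/><path d="M345 17l0 25 9 27 1 12-4 9-12 17-3 7-2 9 2 23-1 12-5 14-6 6-4-2-3-4-31-53-10-12-51-28-25-7-6-4-5-12-2-39"/><path d="M475 17l1 22 2 8 5 6 7 6 24 13 19 14 12 9 8 9 11 25 12 45 6 10 9 4"/></g><g data-elev="500"><path d="M94 591l3-78-2-10-7-15 4-5 21-6 7-6 2-6 1-13-2-14-6-6-10-2-40 4-12 0-11-3-18-10-7-1"/><path d="M446 395l3 0 3-1 28-24 9-3 21-5 11-8 7-10 2-14 0-19-5-11-4-2-6-1-23 5-10 6-20 18-12 8-12 5-19 3-5 3-1 8 6 12 9 12z"/><path d="M591 339l-16 2-11 4-6 6-10 18-8 10-7 4-15 1-8 6-8 14-8 29-12 19-2 6 1 4 4 5 19 9 36 3 41 12 10 1"/><path d="M124 261l5 2 4-3 3-6 0-6-5-12-6-5-5-1-1 4 1 14 2 9z"/><path d="M294 218l6-2 2-7-5-10-4-3-3-1-4 5-1 7 3 7z"/><path d="M17 89l7 2 9 4 15 13 6 12 2 29 5 13 29 41 12 11 9 2 1-4-2-41-10-36-1-36-4-12-12-21-2-7 0-8 6-11 3-2 3 2 33 74 5 5 6 3 7 1 6-2 6-5 5-8 3-9 0-9-4-34-11-39"/><path d="M501 17l2 18 4 6 6 4 39 19 23 5 16 2"/></g><g data-elev="600"><path d="M78 591l-1-11-5-5-3 0-4 4-4 6-1 6"/><path d="M591 405l-21-2-10 4-11 13-7 15-2 9 3 9 13 9 17 7 18 2"/><path d="M17 69l9 2 25 12 6 1 3-2 1-5-2-32 7-21 1-7"/></g>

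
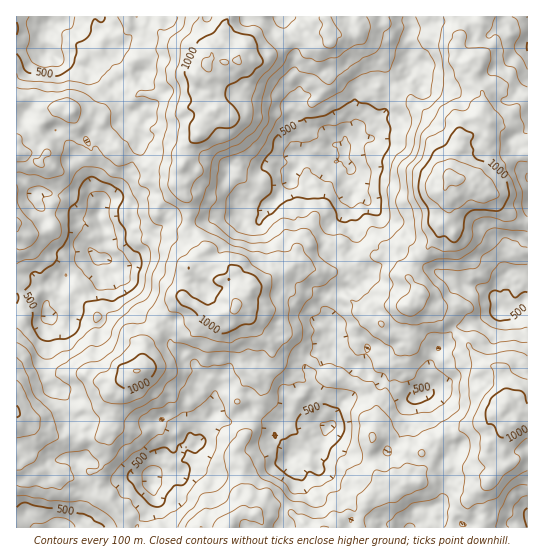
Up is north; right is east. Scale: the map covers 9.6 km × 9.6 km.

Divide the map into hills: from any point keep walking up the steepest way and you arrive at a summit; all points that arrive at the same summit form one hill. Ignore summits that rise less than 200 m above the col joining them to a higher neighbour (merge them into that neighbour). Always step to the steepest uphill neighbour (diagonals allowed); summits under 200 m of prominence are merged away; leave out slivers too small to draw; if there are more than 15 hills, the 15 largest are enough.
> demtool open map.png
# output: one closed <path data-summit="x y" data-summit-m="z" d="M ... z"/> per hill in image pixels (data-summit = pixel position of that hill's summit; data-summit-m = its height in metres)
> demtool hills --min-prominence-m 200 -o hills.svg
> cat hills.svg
<path data-summit="453 178" data-summit-m="1225" d="M527 16l-117 0 2 13-5 9 0 7 2 6-1 10 4 8-1 4-4 4-17 10-7-7-6-1-21 19-1 23 2 10-12 10-1 6 0 10 8 12-1 5 2 17-4 16-20 20-4 16 7 4 2 5 5-3 12 0 1 5 13 13 4 1 0 3-2 6-14 11-10 0-6 3-3 6-1-2-8 2-1 12 9 13-4 12 2 12-21 10-5 9 2 5 4 3 4 18-8-4-5 0-14 11 0 17-13 18 0 2 12 12 2 10 13 10 15 0 0-10 8-26 7-8 5-14 8-9 28-9 7-6 1-4 12 6 13 10 8 2 11-4 3-8-1-14 5-16 23-29 24-8 20-11 11 0 18-11z"/><path data-summit="235 307" data-summit-m="1118" d="M303 155l-11 16-3 11-13 17-8 7-9 14-16-3-2-2-26 2-21 8-8 0-7-4-9-1-21 15-34 1-9 5-5 9 0 4 6 5 1 10 5 5 3 12 9 17 20 17 14 5 9 9 3 9 25 23 7 15 10 9 0 23 10 7 7 1 23-12 20 18 2 5 13-17 0-17 14-11 5 0 6 3-2-17-6-6 2-6 11-10 13-5-2-12 4-12-9-13 1-12 8-2 1 2 1-4 8-5 10 0 14-11 2-6 0-3-4-1-13-13-1-5-12 0-5 3-1-4-8-5 4-16 15-13 7-11 2-12-2-25-6-9-11 4-4-2-15 1z"/><path data-summit="206 65" data-summit-m="1116" d="M409 16l-271 0-2 14-11 12 6-1 8 5 6 16-4 15 16 18-6 10-8 2-4 4 8 8-7 10 1 9-4 17-5 11-9 11-10 18-8 4 10 0 12 5 4 3 0 14-8 7-8 4-6 0-4-3-1 13 11-6 34-1 21-15 9 1 7 4 8 0 21-8 12 0 8-2 7 1 2-10-4-13-3-6-9-8 2-11 29 3 7-4 9 0 16 6 6-7 5-11 13 5 15-1 8 2 4-2 2-2 0-8-2-2-7-3-8-11-14-2-10-9-4-19 14-13 3-9 9-9 5 0 20 15 5 4 0 10 1-3 21-19 6 1 7 7 17-10 5-8-4-8 1-10-2-6 0-7 5-9z"/><path data-summit="501 411" data-summit-m="1080" d="M527 299l-17 10-11 0-20 11-24 8-22 26-6 19 1 14-3 7 8 2 8 13 8 16 2 16 5 9-11 8-4 9 6 12-6 23-11 6-6 11-11 9 115-1z"/><path data-summit="227 527" data-summit-m="995" d="M430 395l-13 2-8 6-1 20-8 15-13 14-18 8-22-5-20-21-1-3-9 26 0 11-15-1-12-10-17 10-12 1-10 4-20-1-5 2-16 0-11-4-13 0-7 4-22 0-5 5-1 5 16 44 242 1 3-11 5-6 12-2 12-7 6-20-6-15 4-9 11-8-5-9-2-16-12-23z"/><path data-summit="137 371" data-summit-m="1104" d="M106 259l-6 0 0 22 5 8-2 33-9 3-16-6-8 2-8-4-13-1-2 17 2 13-2 5-3 22 7 16 8-1 9 11 0 18 6 2 9-2 6 8-1 24-5 9 8 3 11 12 17 7 15-4 11 0 6 5 3-6 15-14 6-2 6-8-6-16 0-5 2-2 8 1 12 15 4-18 12-12 0-3-16-16 2-9 6-3-9-17-25-23-3-9-9-9-14-5-20-17-9-17-3-12-5-5z"/><path data-summit="17 411" data-summit-m="1012" d="M54 283l-11 2-12 8-10 0-5 4 0 218 13 2 6 11 14-1-5-20 5-14-1-14 5-12 9-8 14-1 0-39-8-2 0-18-9-11-8 1-7-16 3-22 2-5-2-13 1-18-3-6 3-6 7-4 5-13z"/>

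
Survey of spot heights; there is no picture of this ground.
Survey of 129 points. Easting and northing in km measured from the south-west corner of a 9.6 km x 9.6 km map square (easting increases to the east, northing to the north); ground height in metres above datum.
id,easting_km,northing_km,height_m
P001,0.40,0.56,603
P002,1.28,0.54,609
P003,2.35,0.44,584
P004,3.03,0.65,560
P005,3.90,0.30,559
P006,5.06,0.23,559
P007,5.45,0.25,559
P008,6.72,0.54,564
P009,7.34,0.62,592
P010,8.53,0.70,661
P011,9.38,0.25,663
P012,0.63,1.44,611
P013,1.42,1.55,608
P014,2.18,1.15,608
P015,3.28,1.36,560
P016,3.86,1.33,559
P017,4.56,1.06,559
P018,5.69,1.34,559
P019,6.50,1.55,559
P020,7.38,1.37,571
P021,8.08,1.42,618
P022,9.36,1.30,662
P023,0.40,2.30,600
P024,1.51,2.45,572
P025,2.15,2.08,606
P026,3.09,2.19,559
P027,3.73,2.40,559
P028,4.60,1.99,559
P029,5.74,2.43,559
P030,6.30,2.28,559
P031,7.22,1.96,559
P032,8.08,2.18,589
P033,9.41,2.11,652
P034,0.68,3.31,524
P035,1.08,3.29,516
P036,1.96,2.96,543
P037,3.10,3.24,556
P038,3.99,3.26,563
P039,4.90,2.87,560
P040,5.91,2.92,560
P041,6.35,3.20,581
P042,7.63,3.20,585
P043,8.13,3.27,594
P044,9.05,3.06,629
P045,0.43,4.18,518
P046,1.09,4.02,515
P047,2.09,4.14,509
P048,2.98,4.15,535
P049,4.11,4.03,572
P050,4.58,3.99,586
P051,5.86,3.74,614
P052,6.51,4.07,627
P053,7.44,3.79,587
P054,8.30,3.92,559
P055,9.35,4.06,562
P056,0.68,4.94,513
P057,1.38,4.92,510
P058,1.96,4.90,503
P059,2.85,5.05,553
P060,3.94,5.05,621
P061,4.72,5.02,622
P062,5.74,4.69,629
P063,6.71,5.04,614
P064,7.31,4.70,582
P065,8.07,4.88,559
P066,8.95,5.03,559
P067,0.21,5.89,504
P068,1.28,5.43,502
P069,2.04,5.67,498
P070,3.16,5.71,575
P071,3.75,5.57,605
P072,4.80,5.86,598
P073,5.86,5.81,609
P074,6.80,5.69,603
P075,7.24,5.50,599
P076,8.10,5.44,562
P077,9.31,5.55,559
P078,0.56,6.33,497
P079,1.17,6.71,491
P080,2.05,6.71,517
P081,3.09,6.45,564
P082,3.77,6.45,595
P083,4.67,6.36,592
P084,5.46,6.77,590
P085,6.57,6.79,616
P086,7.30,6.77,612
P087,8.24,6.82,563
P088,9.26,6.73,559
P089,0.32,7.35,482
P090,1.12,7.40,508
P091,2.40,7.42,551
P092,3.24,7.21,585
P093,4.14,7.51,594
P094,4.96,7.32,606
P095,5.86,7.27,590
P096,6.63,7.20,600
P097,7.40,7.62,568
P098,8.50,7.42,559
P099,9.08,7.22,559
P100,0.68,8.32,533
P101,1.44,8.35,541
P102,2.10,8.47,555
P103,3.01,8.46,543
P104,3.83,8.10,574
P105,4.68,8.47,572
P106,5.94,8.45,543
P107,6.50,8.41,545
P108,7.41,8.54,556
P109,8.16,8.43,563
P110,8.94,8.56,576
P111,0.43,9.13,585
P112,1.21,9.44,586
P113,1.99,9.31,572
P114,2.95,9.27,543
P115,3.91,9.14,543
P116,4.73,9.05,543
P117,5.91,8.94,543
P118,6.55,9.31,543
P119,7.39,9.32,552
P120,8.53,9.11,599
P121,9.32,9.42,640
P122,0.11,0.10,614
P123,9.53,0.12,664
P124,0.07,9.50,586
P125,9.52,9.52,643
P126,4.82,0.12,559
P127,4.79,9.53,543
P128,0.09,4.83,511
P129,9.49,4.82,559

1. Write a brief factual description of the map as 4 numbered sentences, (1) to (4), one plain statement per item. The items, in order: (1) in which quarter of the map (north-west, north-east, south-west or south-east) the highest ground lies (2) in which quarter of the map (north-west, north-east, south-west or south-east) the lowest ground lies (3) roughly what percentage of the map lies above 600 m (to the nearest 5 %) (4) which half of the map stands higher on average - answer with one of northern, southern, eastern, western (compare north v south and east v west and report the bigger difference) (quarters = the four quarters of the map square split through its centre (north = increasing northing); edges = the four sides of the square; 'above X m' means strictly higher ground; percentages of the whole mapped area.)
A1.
(1) Look to the south-east quarter for the highest ground.
(2) The lowest point lies in the north-west quarter of the map.
(3) Roughly 25 % of the ground is higher than 600 m.
(4) On average the eastern half of the map is the higher ground.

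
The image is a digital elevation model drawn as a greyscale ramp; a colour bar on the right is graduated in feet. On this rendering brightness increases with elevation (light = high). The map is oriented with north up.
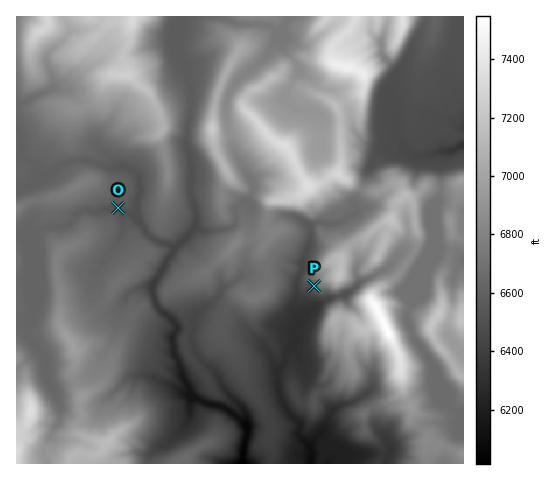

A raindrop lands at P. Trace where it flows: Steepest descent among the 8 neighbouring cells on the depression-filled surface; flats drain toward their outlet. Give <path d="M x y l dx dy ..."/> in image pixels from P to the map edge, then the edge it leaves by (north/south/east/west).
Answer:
<path d="M314 286l-7 6 0 21-12 14 0 16-8 8-3 12-6 8 0 5-1 1 1 1 0 10 1 1 0 3 2 7 6 12 6 7 7 6-1 11 12 12 1 4 0 9-1 3"/>
exit: south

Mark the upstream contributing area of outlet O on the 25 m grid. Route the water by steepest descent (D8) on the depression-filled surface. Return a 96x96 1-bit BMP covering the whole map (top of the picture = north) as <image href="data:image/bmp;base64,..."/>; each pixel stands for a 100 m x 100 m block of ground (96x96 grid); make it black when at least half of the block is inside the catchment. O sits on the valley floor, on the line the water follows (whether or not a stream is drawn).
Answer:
<image width="96" height="96" href="data:image/bmp;base64,Qk2+BAAAAAAAAD4AAAAoAAAAYAAAAGAAAAABAAEAAAAAAIAEAAATCwAAEwsAAAIAAAAAAAAA////AAAAAAAAIAAAAAAAAAAAAAAA8AAAAAAAAAAAAAAB/8AAAAAAAAAAAAD//+AAAAAAAAAAAAD//+AAAAAAAAAAAAD//wAAAAAAAAAAAAD//AAAAAAAAAAAAAD/+AAAAAAAAAAAAAD/+AAAAAAAAAAAAAD//AAAAAAAAAAAAAD//AAAAAAAAAAAAAD//AAAAAAAAAAAAAD//AAAAAAAAAAAAAD//AAAAAAAAAAAAAD//AAAAAAAAAAAAAD/+AAAAAAAAAAAAAD/+AAAAAAAAAAAAAD/+AAAAAAAAAAAAAD/8AAAAAAAAAAAAAD/8AAAAAAAAAAAAAD/8AAAAAAAAAAAAAD/+AAAAAAAAAAAAAD/+AAAAAAAAAAAAAD/+AAAAAAAAAAAAAD/8AAAAAAAAAAAAAD/8AAAAAAAAAAAAAD/8AAAAAAAAAAAAAD/4AAAAAAAAAAAAAD/wAAAAAAAAAAAAAD/wAAAAAAAAAAAAAD/gAAAAAAAAAAAAAD/gAAAAAAAAAAAAAD/wAAAAAAAAAAAAAD/wAAAAAAAAAAAAAD/wAAAAAAAAAAAAAD/wAAAAAAAAAAAAAD/wAAAAAAAAAAAAAD/gAAAAAAAAAAAAAD/gAAAAAAAAAAAAAD/gAAAAAAAAAAAAAD/gAAAAAAAAAAAAAD/gAAAAAAAAAAAAAD/gAAAAAAAAAAAAAD/gAAAAAAAAAAAAAD/gAAAAAAAAAAAAAD/wAAAAAAAAAAAAAD/4AAAAAAAAAAAAAD//AAAAAAAAAAAAAD//gAAAAAAAAAAAAD//4AAAAAAAAAAAAD//+AAAAAAAAAAAAD///AAAAAAAAAAAAD///gAAAAAAAAAAAD///gAAAAAAAAAAAD///gAAAAAAAAAAAB///wAAAAAAAAAAAAP//4AAAAAAAAAAAAAf/4AAAAAAAAAAAAAH/4AAAAAAAAAAAAAB/wAAAAAAAAAAAAAA4AAAAAAAAAAAAAAAAAAAAAAAAAAAAAAAAAAAAAAAAAAAAAAAAAAAAAAAAAAAAAAAAAAAAAAAAAAAAAAAAAAAAAAAAAAAAAAAAAAAAAAAAAAAAAAAAAAAAAAAAAAAAAAAAAAAAAAAAAAAAAAAAAAAAAAAAAAAAAAAAAAAAAAAAAAAAAAAAAAAAAAAAAAAAAAAAAAAAAAAAAAAAAAAAAAAAAAAAAAAAAAAAAAAAAAAAAAAAAAAAAAAAAAAAAAAAAAAAAAAAAAAAAAAAAAAAAAAAAAAAAAAAAAAAAAAAAAAAAAAAAAAAAAAAAAAAAAAAAAAAAAAAAAAAAAAAAAAAAAAAAAAAAAAAAAAAAAAAAAAAAAAAAAAAAAAAAAAAAAAAAAAAAAAAAAAAAAAAAAAAAAAAAAAAAAAAAAAAAAAAAAAAAAAAAAAAAAAAAAAAAAAAAAAAAAAAAAAAAAAAAAAAAAAAAAAAAAAAAAAAAAAAAAAAAAAAAAAAAAAAAAAAAAAAAAAAAAAAAAAAAAAAAAAAAAAAAAAAAAAAAAAAAAAAAAAAAAAAAAAAAAAAAAAAAAAAA="/>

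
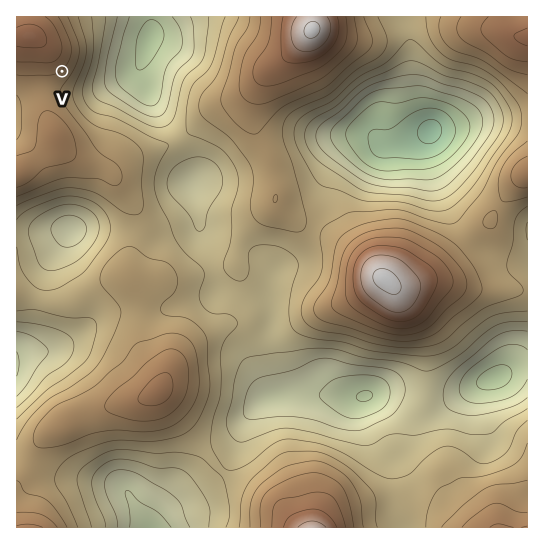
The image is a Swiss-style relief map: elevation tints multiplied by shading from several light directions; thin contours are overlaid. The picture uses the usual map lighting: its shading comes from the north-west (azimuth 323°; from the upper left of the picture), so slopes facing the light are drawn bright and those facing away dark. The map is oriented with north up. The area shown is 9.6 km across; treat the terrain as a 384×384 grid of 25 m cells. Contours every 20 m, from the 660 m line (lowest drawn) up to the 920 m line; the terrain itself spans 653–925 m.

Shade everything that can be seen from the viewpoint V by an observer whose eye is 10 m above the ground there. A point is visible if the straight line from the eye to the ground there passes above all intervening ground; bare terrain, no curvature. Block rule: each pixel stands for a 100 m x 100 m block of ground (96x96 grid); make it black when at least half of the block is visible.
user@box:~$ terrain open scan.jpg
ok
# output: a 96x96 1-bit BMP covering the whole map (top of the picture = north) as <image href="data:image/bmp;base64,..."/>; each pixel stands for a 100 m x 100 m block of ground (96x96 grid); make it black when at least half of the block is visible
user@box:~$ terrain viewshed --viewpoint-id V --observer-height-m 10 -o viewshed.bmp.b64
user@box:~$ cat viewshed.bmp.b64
<image width="96" height="96" href="data:image/bmp;base64,Qk2+BAAAAAAAAD4AAAAoAAAAYAAAAGAAAAABAAEAAAAAAIAEAAATCwAAEwsAAAIAAAAAAAAA////AAAAAAAAAAAAAAf/8AA///8AAAAAAAf/8AB///8AAAAAAAf/8AD///8AAAAAAAf/8AD///8AAAAAAAf/8AH///8AAAAAAA//8AP///8AAAAAAAf/+Af///8AAAAAAAf//P////4AAAAAAAf///////gAAAAAAAf//////4AAAAAAAAP/////+AAAAAAAAAP/////8AAAAAAAAAP/////4AAAAAAAAAH/////gAAAAAAAAAH////8AAAAAAAAAAH////gAAAAAAAAAAD///+AAAAAAAAAAAD///8AAAAAAAAAAAB/wBgAAAAAAAAAAAAAAAAAAAAAAAAAAAAAAAAAAAAAAAAAAAAAAAAAAAAAAYAAAAAAAAAAAAAAAfgAAAAAAAAAAAAAAP8AAAAAAAAAAAAAAP/AAAAAAAAAAAAAAH/wAAAAAAAAAAAAAH/4AAAAAAAAAAAAAH/4AAAAAAAAAAAAAD/8AAAAAAAAAAAAAD/+AAAAAAAAAAAAAB//AAAAAAAAAAAAAB//gAAAAAAAAAAAAA//wAAAAAAAAAAAAA//wAAAAAAAAAAAAA//4ABgAAAAAAAAAA//+ABwAAAAAAAAAAf//wD8AAAAAAAAAAf///B/AAAAAAAAAAAP//B/gAAAAAAAAAAAB/h/8AAAAAAAAAAAB/h//4AAAAAAAAAAA/h//8AAAAAAAAAAA/B//+AAAAAAAAAAA+B//+AAAAAAAACAA+B///AAAAAAAB/4B8A///AAAAAAAB///8Af//gAAAAAAB///8AP//wAAAAAAA///8AH//4AAAAAAA8AP+AAf/8AAAAAAAAAH+AAP/+AAAAAAAAAD+AAH//AAAAAAAAAD+AAH//AAAAAAAAAD+AAH//gPAAAAAAAD/AAD//v/wAAAAAAD/wAB////4AAAAAAD/4AA////4AAAAAAD/8AAf/4f8AAAAAAD/8AAA/AH8AAAAAAD/+AAAAAD+AAAAAAD/+AAAAAB/AAAAAAD/+AAAAAA/gAAAAAD//AAAAAAfwAAAAAB/+AAAAAAP4AAGAAB/+AAAAAAH/AAPAAB/+AAAAAAH/gAfgAB/8AAAAAAD/gA/wAB/8AAAAAAB/gD/4AD/8AAAAAAA/gH/+AH/4AAAAAAAOAH//8P/4AAAAAAAAAf/////wAAAAAAAAA//////gAAAAAAAAD//////AAAAAAAAAH//////AAAAAAAAAP//////AAAAAAAAAf//////AAAAAAAAAf//////gAAAAAAAA///////gAAAAAAAA///////wAAAAAAAA///////wAAAAAAAA///////4AAAAAAAB///////4AAAAAAAB/8/////4AAAAAAAB/8P////8AAAAAAAD/8D/////AAAAAAAD/4B/////4AAAAAABHwA/////8AAAAAAAAAA/////+AAAAAAAAAAf////+AAAAAAAAAAP////+AAAAAAAAAAP////+AAAAAAAAAAH////+AAAAAAAAAAH////+AAAAAAAAAAH////+AAAAAAA="/>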